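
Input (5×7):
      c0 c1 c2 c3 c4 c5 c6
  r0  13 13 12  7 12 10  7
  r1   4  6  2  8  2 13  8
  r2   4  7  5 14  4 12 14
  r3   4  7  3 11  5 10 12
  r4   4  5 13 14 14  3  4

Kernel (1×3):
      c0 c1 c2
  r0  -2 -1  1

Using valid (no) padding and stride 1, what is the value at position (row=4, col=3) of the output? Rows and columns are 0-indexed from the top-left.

The receptive field on the input at this output position is [14 14 3]. Elementwise product with the kernel and sum: 14·-2 + 14·-1 + 3·1.

-39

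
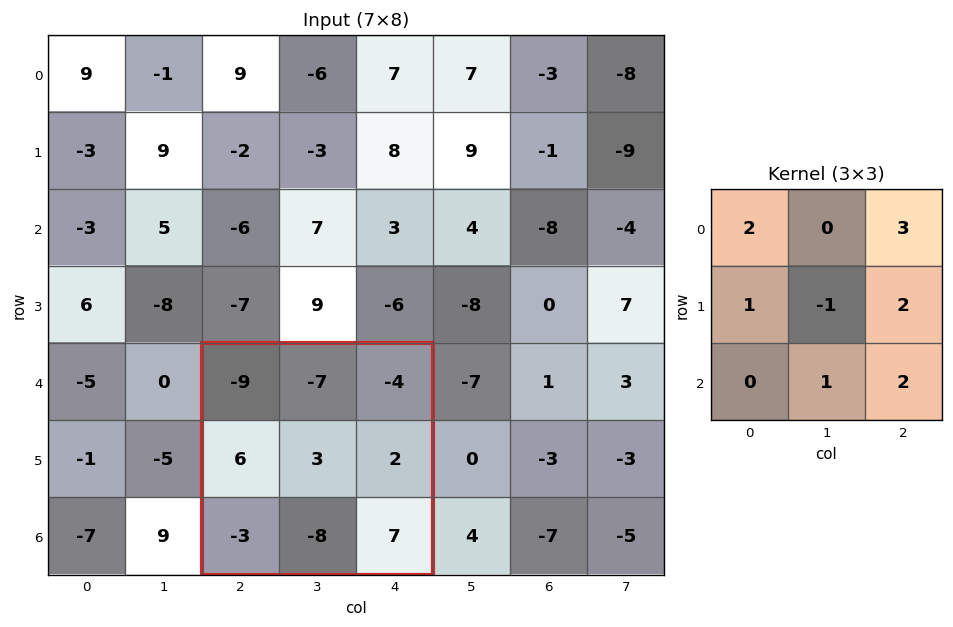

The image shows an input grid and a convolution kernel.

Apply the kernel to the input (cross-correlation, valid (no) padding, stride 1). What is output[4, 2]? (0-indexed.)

The receptive field on the input at this output position is [-9 -7 -4 / 6 3 2 / -3 -8 7]. Elementwise product with the kernel and sum: -9·2 + -4·3 + 6·1 + 3·-1 + 2·2 + -8·1 + 7·2.

-17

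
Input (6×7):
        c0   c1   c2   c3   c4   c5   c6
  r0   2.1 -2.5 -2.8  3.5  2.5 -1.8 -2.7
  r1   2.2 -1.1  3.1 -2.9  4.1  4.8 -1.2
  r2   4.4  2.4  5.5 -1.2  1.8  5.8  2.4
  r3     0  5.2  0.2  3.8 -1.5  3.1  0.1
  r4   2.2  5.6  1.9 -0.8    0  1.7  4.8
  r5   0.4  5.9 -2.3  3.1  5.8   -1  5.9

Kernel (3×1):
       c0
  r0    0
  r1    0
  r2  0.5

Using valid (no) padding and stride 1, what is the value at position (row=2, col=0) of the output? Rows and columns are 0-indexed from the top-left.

1.1

The receptive field on the input at this output position is [4.4 / 0 / 2.2]. Elementwise product with the kernel and sum: 2.2·0.5.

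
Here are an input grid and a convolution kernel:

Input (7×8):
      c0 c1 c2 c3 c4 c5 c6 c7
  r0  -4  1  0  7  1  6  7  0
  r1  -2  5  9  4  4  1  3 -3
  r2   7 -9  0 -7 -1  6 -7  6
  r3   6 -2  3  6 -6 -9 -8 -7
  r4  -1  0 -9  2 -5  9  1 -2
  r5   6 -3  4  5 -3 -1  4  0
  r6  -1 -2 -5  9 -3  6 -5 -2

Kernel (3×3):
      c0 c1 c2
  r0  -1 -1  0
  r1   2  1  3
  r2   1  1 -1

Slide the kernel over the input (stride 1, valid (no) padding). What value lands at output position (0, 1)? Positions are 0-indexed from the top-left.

28

The receptive field on the input at this output position is [1 0 7 / 5 9 4 / -9 0 -7]. Elementwise product with the kernel and sum: 1·-1 + 0·-1 + 5·2 + 9·1 + 4·3 + -9·1 + 0·1 + -7·-1.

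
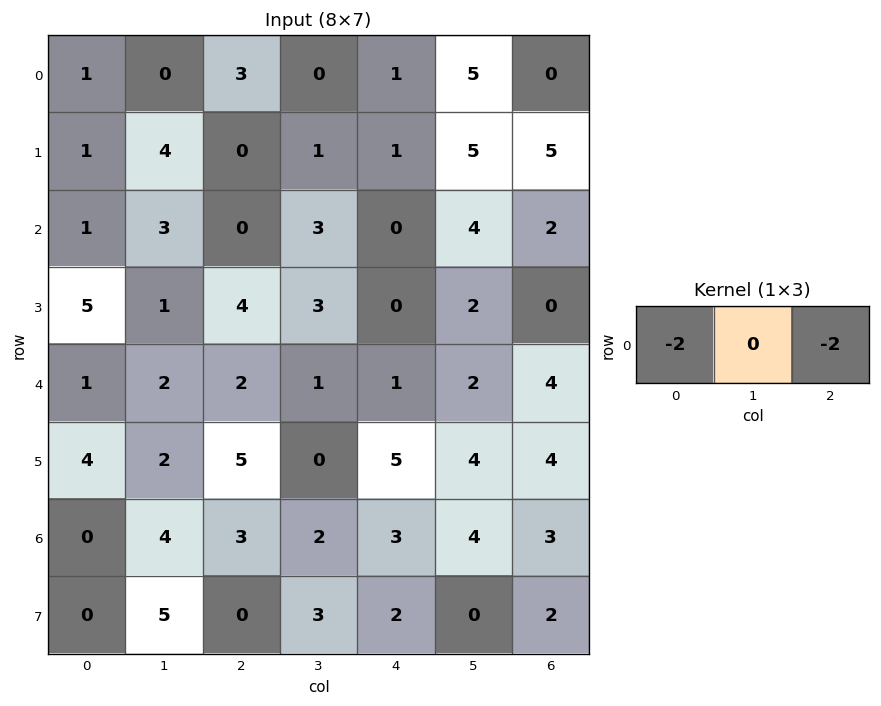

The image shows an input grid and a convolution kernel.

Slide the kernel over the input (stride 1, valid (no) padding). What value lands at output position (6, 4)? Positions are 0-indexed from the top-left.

-12

The receptive field on the input at this output position is [3 4 3]. Elementwise product with the kernel and sum: 3·-2 + 3·-2.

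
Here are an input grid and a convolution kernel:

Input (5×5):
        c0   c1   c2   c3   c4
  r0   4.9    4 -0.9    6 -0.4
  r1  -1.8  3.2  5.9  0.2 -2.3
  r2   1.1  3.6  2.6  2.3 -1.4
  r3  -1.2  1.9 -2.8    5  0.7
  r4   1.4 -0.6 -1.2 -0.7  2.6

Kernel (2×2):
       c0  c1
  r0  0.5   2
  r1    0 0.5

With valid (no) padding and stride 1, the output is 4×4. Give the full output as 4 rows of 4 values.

12.05 3.15 11.65 1.05
7.3 14.7 4.5 -5.2
8.7 5.6 8.4 -1.3
2.9 -5.25 8.25 5.2

Output[0,0]: The receptive field on the input at this output position is [4.9 4 / -1.8 3.2]. Elementwise product with the kernel and sum: 4.9·0.5 + 4·2 + 3.2·0.5.
Output[0,1]: The receptive field on the input at this output position is [4 -0.9 / 3.2 5.9]. Elementwise product with the kernel and sum: 4·0.5 + -0.9·2 + 5.9·0.5.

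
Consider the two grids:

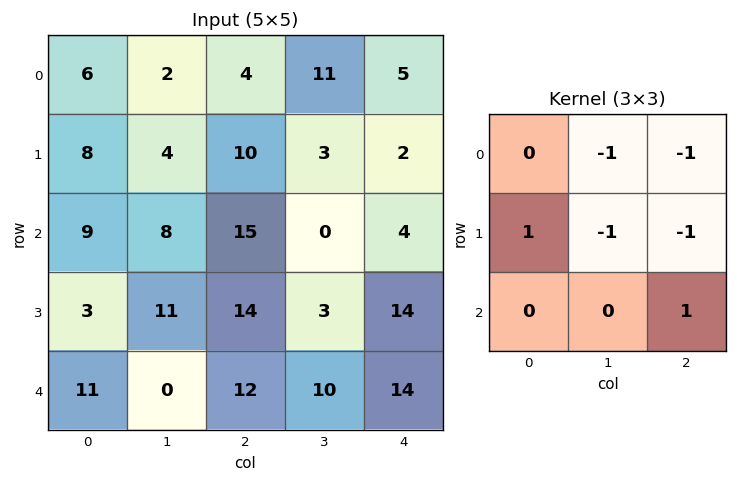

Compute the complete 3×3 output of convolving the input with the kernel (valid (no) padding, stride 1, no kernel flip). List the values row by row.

Output[0,0]: The receptive field on the input at this output position is [6 2 4 / 8 4 10 / 9 8 15]. Elementwise product with the kernel and sum: 2·-1 + 4·-1 + 8·1 + 4·-1 + 10·-1 + 15·1.
Output[0,1]: The receptive field on the input at this output position is [2 4 11 / 4 10 3 / 8 15 0]. Elementwise product with the kernel and sum: 4·-1 + 11·-1 + 4·1 + 10·-1 + 3·-1 + 0·1.

3 -24 -7
-14 -17 20
-33 -11 7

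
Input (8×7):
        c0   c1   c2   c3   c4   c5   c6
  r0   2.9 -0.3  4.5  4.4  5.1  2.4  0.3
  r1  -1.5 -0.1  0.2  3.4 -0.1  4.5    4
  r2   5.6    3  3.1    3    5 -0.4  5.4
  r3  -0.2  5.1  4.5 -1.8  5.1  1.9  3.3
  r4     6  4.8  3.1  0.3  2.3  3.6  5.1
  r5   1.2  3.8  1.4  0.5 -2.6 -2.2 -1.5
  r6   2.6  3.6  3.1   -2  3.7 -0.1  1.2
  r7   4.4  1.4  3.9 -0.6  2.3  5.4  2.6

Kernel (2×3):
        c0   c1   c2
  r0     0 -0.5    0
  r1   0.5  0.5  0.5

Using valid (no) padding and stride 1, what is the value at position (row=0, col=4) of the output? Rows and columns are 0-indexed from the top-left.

3

The receptive field on the input at this output position is [5.1 2.4 0.3 / -0.1 4.5 4]. Elementwise product with the kernel and sum: 2.4·-0.5 + -0.1·0.5 + 4.5·0.5 + 4·0.5.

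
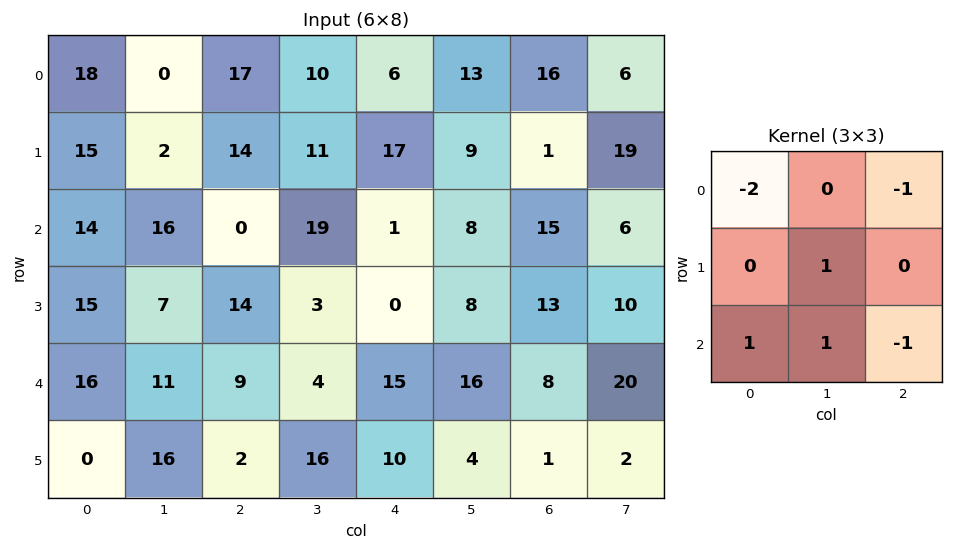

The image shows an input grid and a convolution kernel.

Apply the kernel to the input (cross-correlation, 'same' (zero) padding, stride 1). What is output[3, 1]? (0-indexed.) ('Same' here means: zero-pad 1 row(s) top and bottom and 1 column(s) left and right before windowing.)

-3

The receptive field on the zero-padded input at this output position is [14 16 0 / 15 7 14 / 16 11 9]. Elementwise product with the kernel and sum: 14·-2 + 0·-1 + 7·1 + 16·1 + 11·1 + 9·-1.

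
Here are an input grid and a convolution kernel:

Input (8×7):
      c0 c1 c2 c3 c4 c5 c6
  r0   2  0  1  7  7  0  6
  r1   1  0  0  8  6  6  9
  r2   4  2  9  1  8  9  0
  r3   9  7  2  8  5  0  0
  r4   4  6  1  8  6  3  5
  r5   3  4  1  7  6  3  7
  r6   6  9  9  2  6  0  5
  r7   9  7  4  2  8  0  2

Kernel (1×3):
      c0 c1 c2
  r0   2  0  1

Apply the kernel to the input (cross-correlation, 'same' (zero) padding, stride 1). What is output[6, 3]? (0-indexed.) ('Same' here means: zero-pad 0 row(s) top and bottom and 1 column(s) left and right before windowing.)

The receptive field on the zero-padded input at this output position is [9 2 6]. Elementwise product with the kernel and sum: 9·2 + 6·1.

24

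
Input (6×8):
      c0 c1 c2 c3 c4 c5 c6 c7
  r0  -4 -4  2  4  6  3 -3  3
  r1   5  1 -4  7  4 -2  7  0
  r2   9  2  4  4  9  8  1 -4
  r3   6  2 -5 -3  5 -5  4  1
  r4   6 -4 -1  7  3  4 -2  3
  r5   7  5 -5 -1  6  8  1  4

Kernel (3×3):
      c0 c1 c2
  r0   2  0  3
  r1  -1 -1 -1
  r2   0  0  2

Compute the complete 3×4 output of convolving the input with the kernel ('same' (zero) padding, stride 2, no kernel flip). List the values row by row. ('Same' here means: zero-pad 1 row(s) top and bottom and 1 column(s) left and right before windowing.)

Output[0,0]: The receptive field on the zero-padded input at this output position is [0 0 0 / 0 -4 -4 / 0 5 1]. Elementwise product with the kernel and sum: 0·2 + 0·3 + 0·-1 + -4·-1 + -4·-1 + 1·2.
Output[0,1]: The receptive field on the zero-padded input at this output position is [0 0 0 / -4 2 4 / 1 -4 7]. Elementwise product with the kernel and sum: 0·2 + 0·3 + -4·-1 + 2·-1 + 4·-1 + 7·2.

10 12 -17 -3
-4 7 -23 -7
14 -9 -19 -4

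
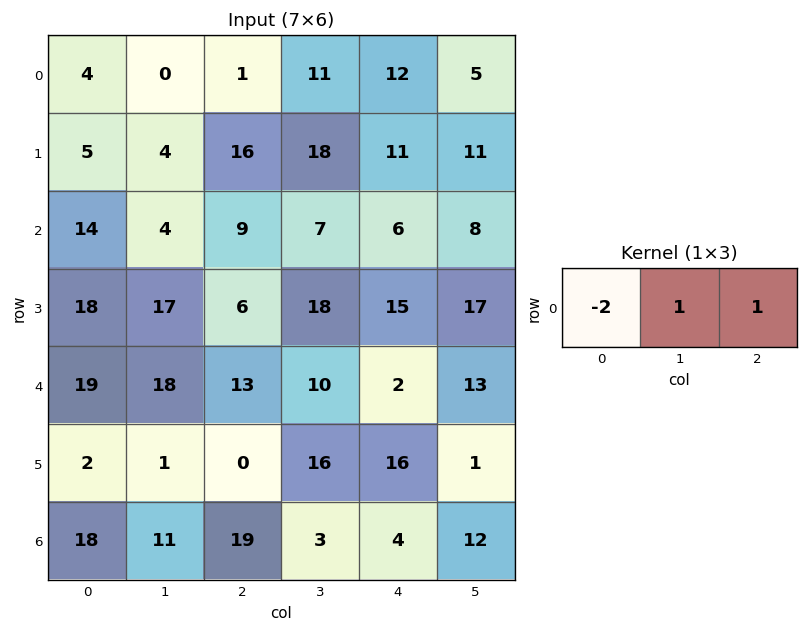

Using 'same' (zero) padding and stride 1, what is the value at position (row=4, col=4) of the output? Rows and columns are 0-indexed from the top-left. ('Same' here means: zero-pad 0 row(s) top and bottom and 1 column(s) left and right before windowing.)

The receptive field on the zero-padded input at this output position is [10 2 13]. Elementwise product with the kernel and sum: 10·-2 + 2·1 + 13·1.

-5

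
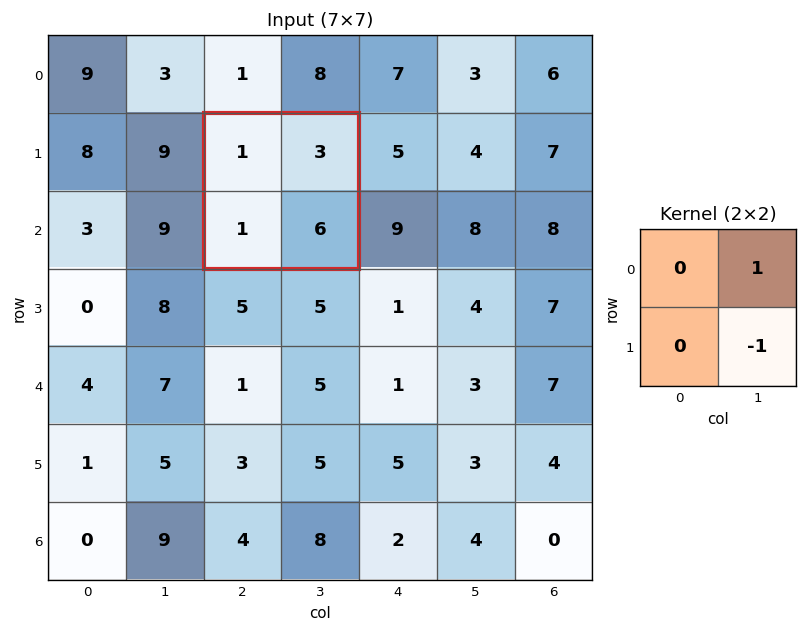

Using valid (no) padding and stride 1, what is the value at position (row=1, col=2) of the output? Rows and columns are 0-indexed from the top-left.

-3

The receptive field on the input at this output position is [1 3 / 1 6]. Elementwise product with the kernel and sum: 3·1 + 6·-1.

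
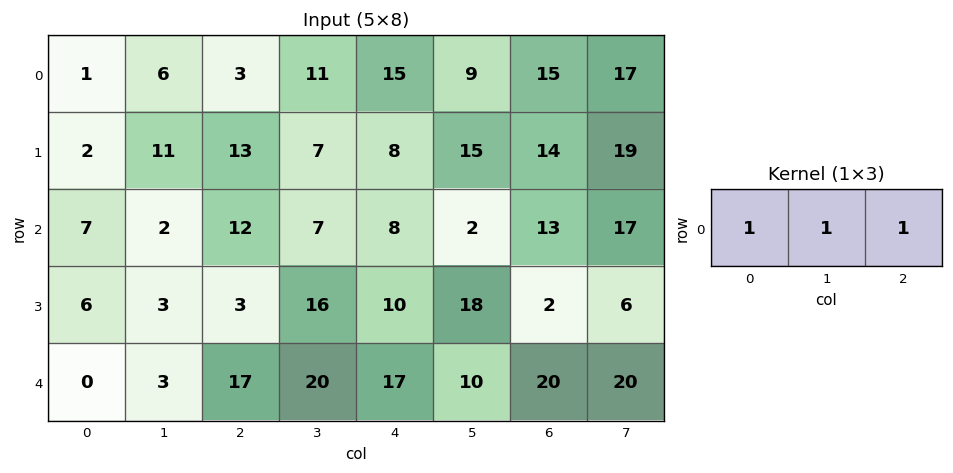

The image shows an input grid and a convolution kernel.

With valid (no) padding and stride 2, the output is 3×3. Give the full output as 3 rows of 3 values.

Output[0,0]: The receptive field on the input at this output position is [1 6 3]. Elementwise product with the kernel and sum: 1·1 + 6·1 + 3·1.

10 29 39
21 27 23
20 54 47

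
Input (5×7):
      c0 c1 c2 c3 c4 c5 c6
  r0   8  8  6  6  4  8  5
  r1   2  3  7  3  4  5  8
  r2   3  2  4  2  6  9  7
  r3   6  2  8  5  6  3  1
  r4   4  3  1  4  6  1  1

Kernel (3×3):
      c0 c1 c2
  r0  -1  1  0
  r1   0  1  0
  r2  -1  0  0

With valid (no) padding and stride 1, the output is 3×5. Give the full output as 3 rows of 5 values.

0 3 -1 0 3
-3 6 -10 2 4
-3 7 2 6 0

Output[0,0]: The receptive field on the input at this output position is [8 8 6 / 2 3 7 / 3 2 4]. Elementwise product with the kernel and sum: 8·-1 + 8·1 + 3·1 + 3·-1.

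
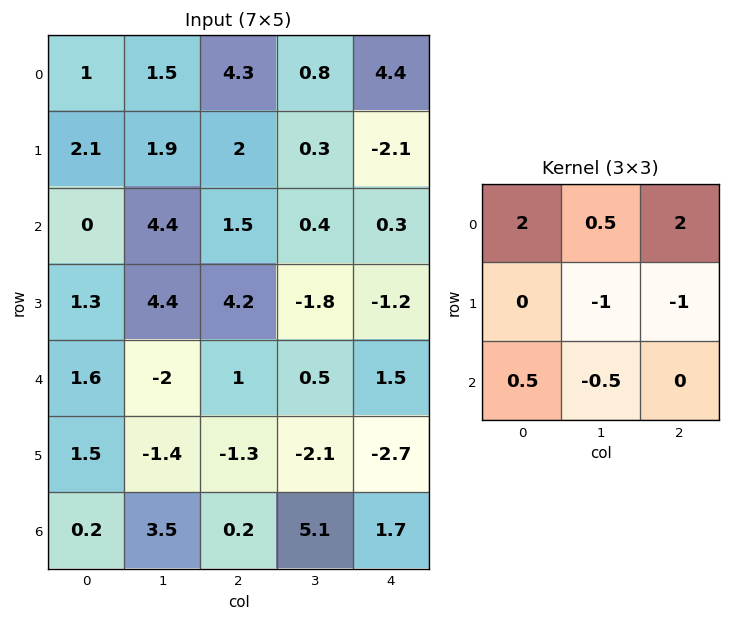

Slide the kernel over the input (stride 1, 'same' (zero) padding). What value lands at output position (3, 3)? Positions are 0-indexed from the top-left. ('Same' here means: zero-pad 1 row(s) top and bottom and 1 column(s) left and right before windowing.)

7.05

The receptive field on the zero-padded input at this output position is [1.5 0.4 0.3 / 4.2 -1.8 -1.2 / 1 0.5 1.5]. Elementwise product with the kernel and sum: 1.5·2 + 0.4·0.5 + 0.3·2 + -1.8·-1 + -1.2·-1 + 1·0.5 + 0.5·-0.5.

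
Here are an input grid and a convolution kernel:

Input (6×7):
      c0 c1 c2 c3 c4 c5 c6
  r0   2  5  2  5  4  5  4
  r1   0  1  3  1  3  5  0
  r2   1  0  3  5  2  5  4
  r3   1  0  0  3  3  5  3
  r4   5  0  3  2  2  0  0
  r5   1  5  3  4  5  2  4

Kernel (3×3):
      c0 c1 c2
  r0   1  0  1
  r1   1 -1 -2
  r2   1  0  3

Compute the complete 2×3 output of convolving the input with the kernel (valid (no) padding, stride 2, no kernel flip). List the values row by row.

7 11 20
19 5 0

Output[0,0]: The receptive field on the input at this output position is [2 5 2 / 0 1 3 / 1 0 3]. Elementwise product with the kernel and sum: 2·1 + 2·1 + 0·1 + 1·-1 + 3·-2 + 1·1 + 3·3.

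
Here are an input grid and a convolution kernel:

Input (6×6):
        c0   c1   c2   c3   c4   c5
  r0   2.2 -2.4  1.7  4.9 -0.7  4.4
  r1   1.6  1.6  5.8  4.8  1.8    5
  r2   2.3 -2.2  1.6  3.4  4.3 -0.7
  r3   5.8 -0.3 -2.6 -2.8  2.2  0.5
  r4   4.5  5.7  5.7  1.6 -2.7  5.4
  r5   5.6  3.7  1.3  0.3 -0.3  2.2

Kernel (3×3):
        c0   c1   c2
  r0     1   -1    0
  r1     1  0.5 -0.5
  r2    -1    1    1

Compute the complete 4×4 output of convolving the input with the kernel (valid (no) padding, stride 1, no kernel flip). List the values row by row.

Output[0,0]: The receptive field on the input at this output position is [2.2 -2.4 1.7 / 1.6 1.6 5.8 / 2.3 -2.2 1.6]. Elementwise product with the kernel and sum: 2.2·1 + -2.4·-1 + 1.6·1 + 1.6·0.5 + 5.8·-0.5 + 2.3·-1 + -2.2·1 + 1.6·1.
Output[0,1]: The receptive field on the input at this output position is [-2.4 1.7 4.9 / 1.6 5.8 4.8 / -2.2 1.6 3.4]. Elementwise product with the kernel and sum: -2.4·1 + 1.7·-1 + 1.6·1 + 5.8·0.5 + 4.8·-0.5 + -2.2·-1 + 1.6·1 + 3.4·1.

1.2 5.2 10.2 9
-8.3 -12.4 4.15 14.4
18.35 -2.4 -13.7 -1.75
10 7.95 6.75 -5.85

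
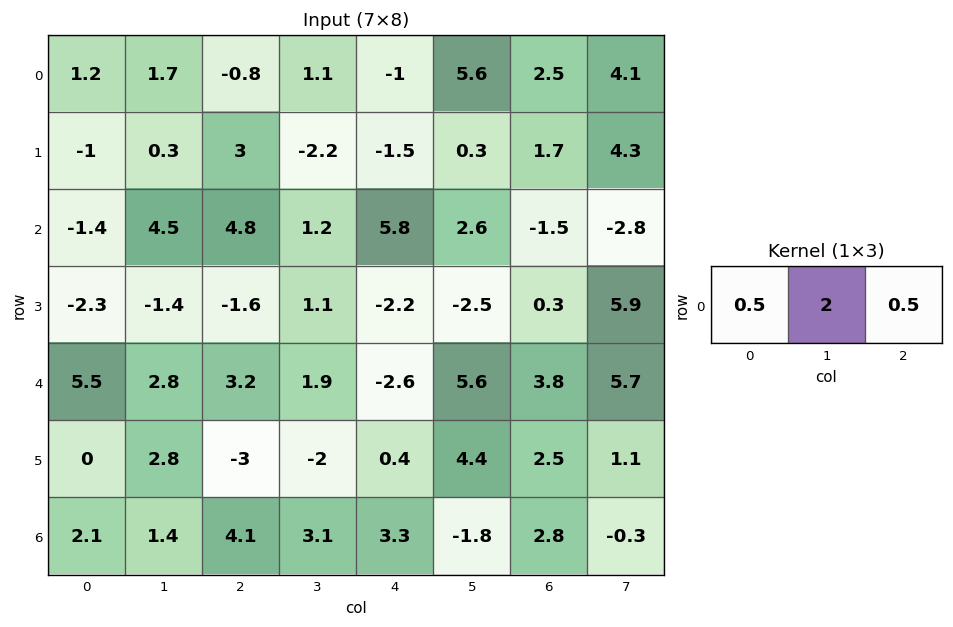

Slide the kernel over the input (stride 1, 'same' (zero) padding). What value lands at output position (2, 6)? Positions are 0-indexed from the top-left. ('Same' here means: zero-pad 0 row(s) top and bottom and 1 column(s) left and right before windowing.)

The receptive field on the zero-padded input at this output position is [2.6 -1.5 -2.8]. Elementwise product with the kernel and sum: 2.6·0.5 + -1.5·2 + -2.8·0.5.

-3.1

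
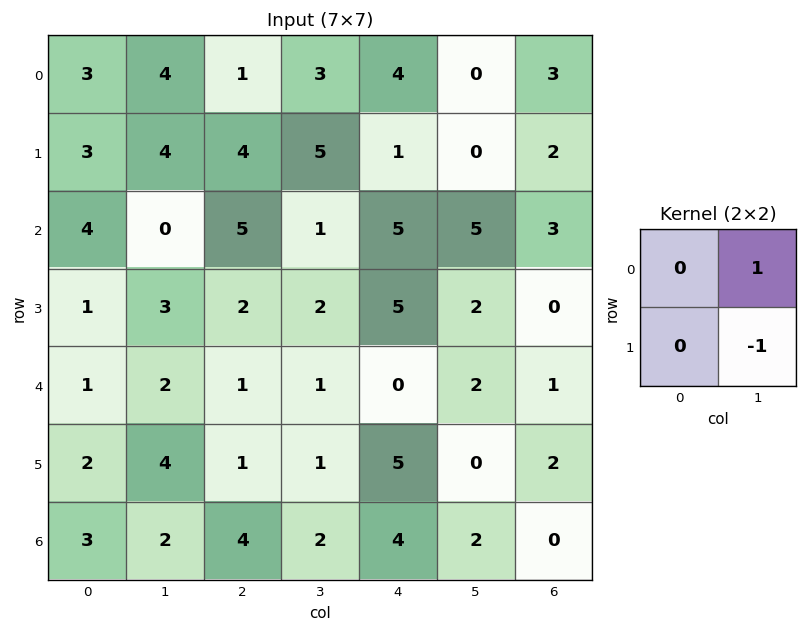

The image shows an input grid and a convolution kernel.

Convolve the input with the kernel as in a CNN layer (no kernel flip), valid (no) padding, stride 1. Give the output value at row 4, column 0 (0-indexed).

-2

The receptive field on the input at this output position is [1 2 / 2 4]. Elementwise product with the kernel and sum: 2·1 + 4·-1.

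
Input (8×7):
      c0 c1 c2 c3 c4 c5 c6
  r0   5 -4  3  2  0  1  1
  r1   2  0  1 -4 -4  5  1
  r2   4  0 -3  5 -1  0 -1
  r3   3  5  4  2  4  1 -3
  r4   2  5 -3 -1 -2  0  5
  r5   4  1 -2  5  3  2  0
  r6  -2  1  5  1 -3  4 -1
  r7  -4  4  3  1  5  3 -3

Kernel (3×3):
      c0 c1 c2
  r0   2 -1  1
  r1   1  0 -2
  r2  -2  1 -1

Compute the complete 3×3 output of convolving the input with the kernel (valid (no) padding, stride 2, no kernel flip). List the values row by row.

Output[0,0]: The receptive field on the input at this output position is [5 -4 3 / 2 0 1 / 4 0 -3]. Elementwise product with the kernel and sum: 5·2 + -4·-1 + 3·1 + 2·1 + 1·-2 + 4·-2 + 0·1 + -3·-1.
Output[0,1]: The receptive field on the input at this output position is [3 2 0 / 1 -4 -4 / -3 5 -1]. Elementwise product with the kernel and sum: 3·2 + 2·-1 + 0·1 + 1·1 + -4·-2 + -3·-2 + 5·1 + -1·-1.

12 25 -3
4 -9 6
4 -21 15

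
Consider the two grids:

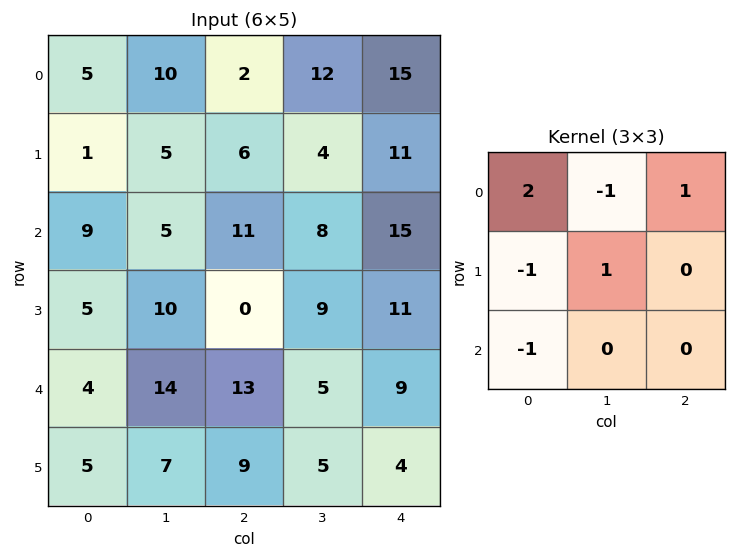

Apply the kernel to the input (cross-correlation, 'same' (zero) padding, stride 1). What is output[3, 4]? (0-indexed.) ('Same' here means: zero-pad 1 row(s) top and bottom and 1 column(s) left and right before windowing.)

-2

The receptive field on the zero-padded input at this output position is [8 15 0 / 9 11 0 / 5 9 0]. Elementwise product with the kernel and sum: 8·2 + 15·-1 + 0·1 + 9·-1 + 11·1 + 5·-1.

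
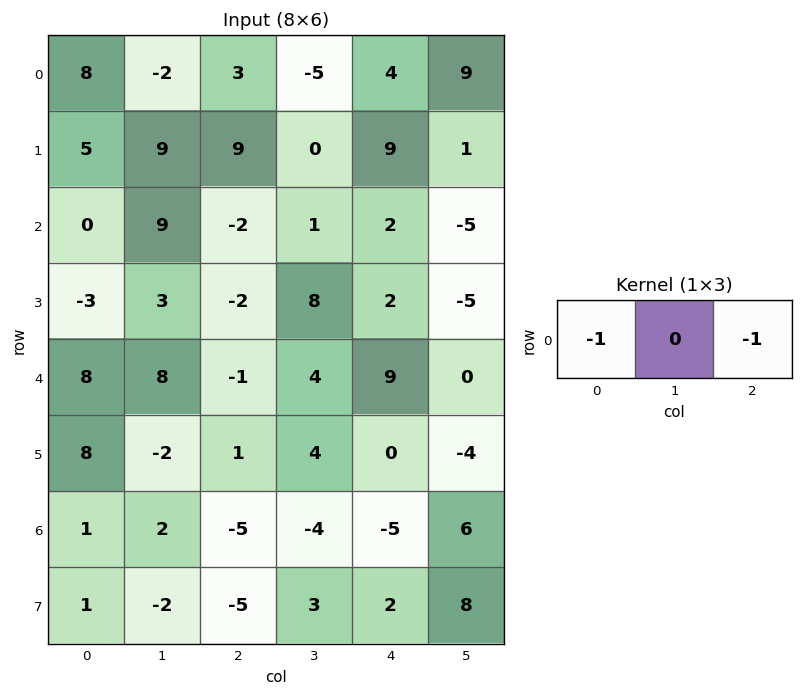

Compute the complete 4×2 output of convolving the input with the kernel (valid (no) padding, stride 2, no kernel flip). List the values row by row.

Output[0,0]: The receptive field on the input at this output position is [8 -2 3]. Elementwise product with the kernel and sum: 8·-1 + 3·-1.

-11 -7
2 0
-7 -8
4 10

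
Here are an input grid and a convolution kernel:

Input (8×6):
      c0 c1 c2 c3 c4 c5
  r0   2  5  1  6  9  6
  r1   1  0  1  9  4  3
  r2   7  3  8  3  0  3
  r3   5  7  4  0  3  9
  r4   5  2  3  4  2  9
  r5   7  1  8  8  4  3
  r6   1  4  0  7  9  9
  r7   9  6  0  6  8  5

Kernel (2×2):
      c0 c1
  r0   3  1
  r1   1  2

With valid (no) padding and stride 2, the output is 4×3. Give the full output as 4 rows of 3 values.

12 28 43
43 31 24
26 37 25
28 19 54

Output[0,0]: The receptive field on the input at this output position is [2 5 / 1 0]. Elementwise product with the kernel and sum: 2·3 + 5·1 + 1·1 + 0·2.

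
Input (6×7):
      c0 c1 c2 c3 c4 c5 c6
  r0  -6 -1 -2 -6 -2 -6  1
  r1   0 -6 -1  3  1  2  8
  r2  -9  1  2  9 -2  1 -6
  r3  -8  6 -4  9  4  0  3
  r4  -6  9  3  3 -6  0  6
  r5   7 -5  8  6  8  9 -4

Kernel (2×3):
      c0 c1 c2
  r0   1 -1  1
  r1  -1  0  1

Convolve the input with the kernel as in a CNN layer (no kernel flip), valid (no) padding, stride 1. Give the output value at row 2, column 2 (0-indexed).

The receptive field on the input at this output position is [2 9 -2 / -4 9 4]. Elementwise product with the kernel and sum: 2·1 + 9·-1 + -2·1 + -4·-1 + 4·1.

-1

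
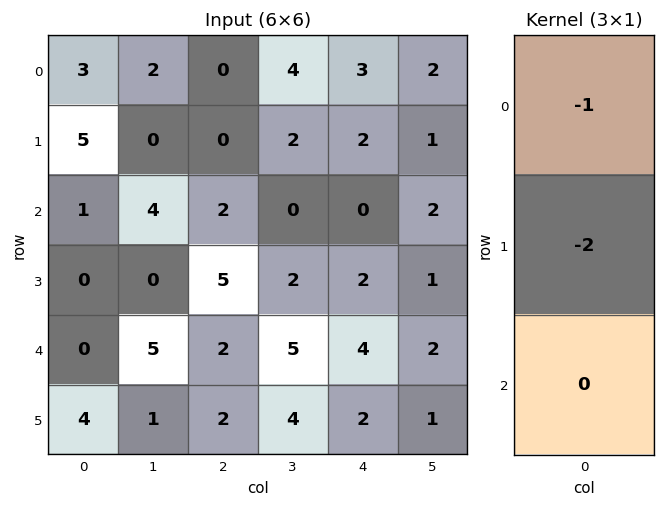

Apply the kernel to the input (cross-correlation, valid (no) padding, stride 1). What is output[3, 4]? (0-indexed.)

-10

The receptive field on the input at this output position is [2 / 4 / 2]. Elementwise product with the kernel and sum: 2·-1 + 4·-2.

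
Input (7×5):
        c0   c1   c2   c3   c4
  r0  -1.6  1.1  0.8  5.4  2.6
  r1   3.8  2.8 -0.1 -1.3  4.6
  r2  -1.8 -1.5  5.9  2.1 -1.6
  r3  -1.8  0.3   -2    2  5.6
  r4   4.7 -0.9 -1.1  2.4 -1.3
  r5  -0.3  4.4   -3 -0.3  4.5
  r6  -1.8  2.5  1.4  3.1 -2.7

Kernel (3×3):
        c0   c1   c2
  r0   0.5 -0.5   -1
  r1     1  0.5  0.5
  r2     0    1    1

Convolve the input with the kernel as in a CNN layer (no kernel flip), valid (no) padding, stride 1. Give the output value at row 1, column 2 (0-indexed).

9.75

The receptive field on the input at this output position is [-0.1 -1.3 4.6 / 5.9 2.1 -1.6 / -2 2 5.6]. Elementwise product with the kernel and sum: -0.1·0.5 + -1.3·-0.5 + 4.6·-1 + 5.9·1 + 2.1·0.5 + -1.6·0.5 + 2·1 + 5.6·1.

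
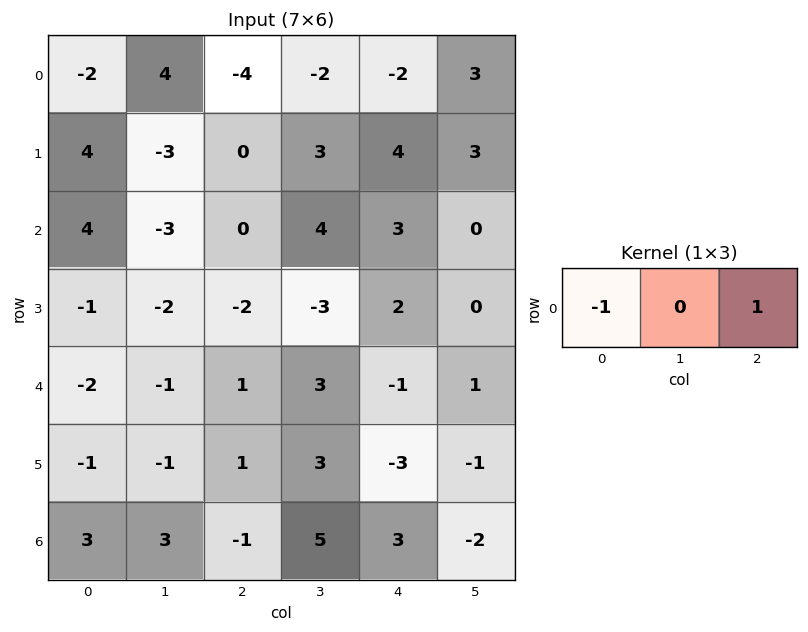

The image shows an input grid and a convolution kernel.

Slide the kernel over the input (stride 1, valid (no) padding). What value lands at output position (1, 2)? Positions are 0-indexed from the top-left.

The receptive field on the input at this output position is [0 3 4]. Elementwise product with the kernel and sum: 0·-1 + 4·1.

4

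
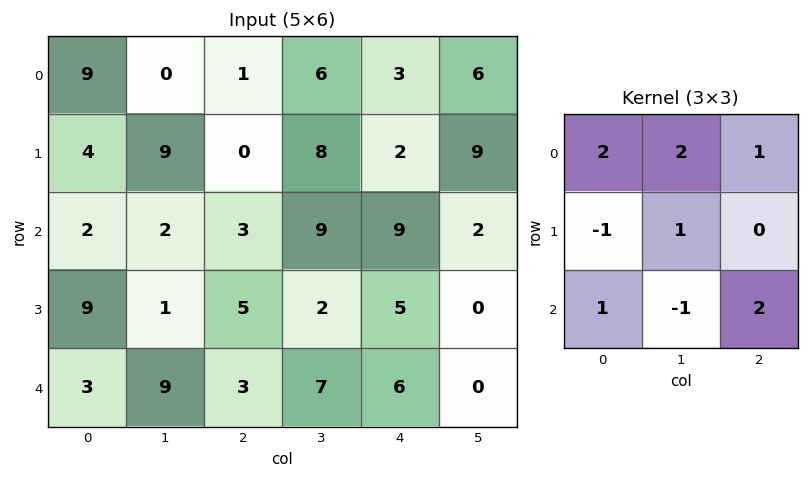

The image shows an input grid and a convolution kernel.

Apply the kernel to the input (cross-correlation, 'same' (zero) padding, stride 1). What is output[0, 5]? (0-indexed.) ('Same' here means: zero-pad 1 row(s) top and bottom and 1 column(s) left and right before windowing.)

The receptive field on the zero-padded input at this output position is [0 0 0 / 3 6 0 / 2 9 0]. Elementwise product with the kernel and sum: 0·2 + 0·2 + 0·1 + 3·-1 + 6·1 + 2·1 + 9·-1 + 0·2.

-4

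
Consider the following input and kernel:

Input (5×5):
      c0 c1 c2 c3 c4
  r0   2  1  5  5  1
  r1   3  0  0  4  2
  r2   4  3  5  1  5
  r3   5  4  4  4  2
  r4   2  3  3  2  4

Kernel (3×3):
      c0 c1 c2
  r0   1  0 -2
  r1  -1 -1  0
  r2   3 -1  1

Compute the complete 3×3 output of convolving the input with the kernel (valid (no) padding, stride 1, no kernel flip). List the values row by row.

3 -4 18
11 -4 0
-9 1 -2

Output[0,0]: The receptive field on the input at this output position is [2 1 5 / 3 0 0 / 4 3 5]. Elementwise product with the kernel and sum: 2·1 + 5·-2 + 3·-1 + 0·-1 + 4·3 + 3·-1 + 5·1.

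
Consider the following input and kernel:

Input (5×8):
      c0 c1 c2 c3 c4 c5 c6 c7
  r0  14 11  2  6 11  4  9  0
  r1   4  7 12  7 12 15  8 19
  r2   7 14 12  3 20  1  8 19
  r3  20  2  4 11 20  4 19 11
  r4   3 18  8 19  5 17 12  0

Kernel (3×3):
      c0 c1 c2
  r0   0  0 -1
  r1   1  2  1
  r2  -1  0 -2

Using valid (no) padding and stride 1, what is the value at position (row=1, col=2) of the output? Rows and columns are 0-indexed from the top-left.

-18

The receptive field on the input at this output position is [12 7 12 / 12 3 20 / 4 11 20]. Elementwise product with the kernel and sum: 12·-1 + 12·1 + 3·2 + 20·1 + 4·-1 + 20·-2.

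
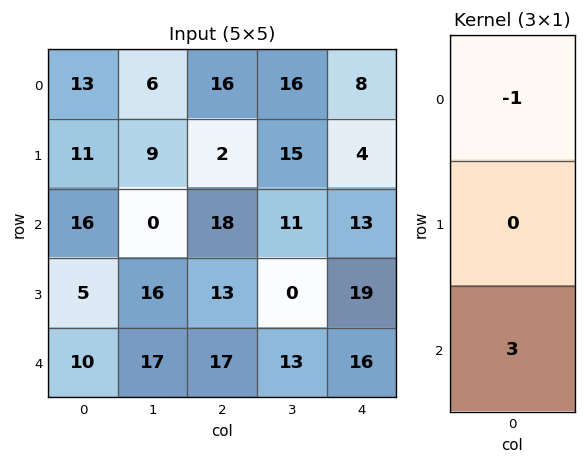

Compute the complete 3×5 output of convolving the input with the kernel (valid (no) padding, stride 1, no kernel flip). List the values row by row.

35 -6 38 17 31
4 39 37 -15 53
14 51 33 28 35

Output[0,0]: The receptive field on the input at this output position is [13 / 11 / 16]. Elementwise product with the kernel and sum: 13·-1 + 16·3.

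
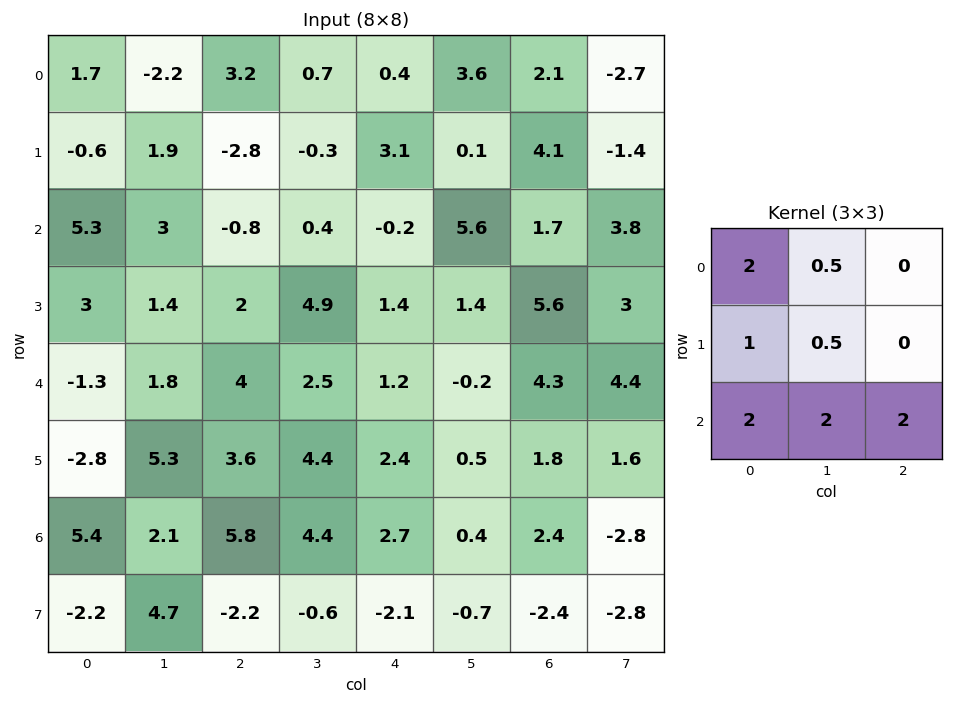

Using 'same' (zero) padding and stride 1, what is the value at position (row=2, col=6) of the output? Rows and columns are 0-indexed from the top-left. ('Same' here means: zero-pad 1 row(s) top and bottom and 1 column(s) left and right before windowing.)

The receptive field on the zero-padded input at this output position is [0.1 4.1 -1.4 / 5.6 1.7 3.8 / 1.4 5.6 3]. Elementwise product with the kernel and sum: 0.1·2 + 4.1·0.5 + 5.6·1 + 1.7·0.5 + 1.4·2 + 5.6·2 + 3·2.

28.7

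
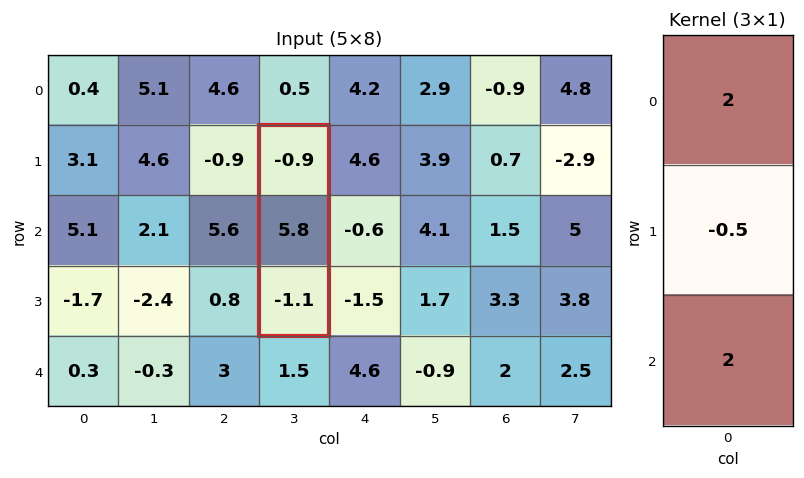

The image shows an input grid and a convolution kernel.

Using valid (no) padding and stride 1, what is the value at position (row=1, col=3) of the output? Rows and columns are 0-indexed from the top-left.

The receptive field on the input at this output position is [-0.9 / 5.8 / -1.1]. Elementwise product with the kernel and sum: -0.9·2 + 5.8·-0.5 + -1.1·2.

-6.9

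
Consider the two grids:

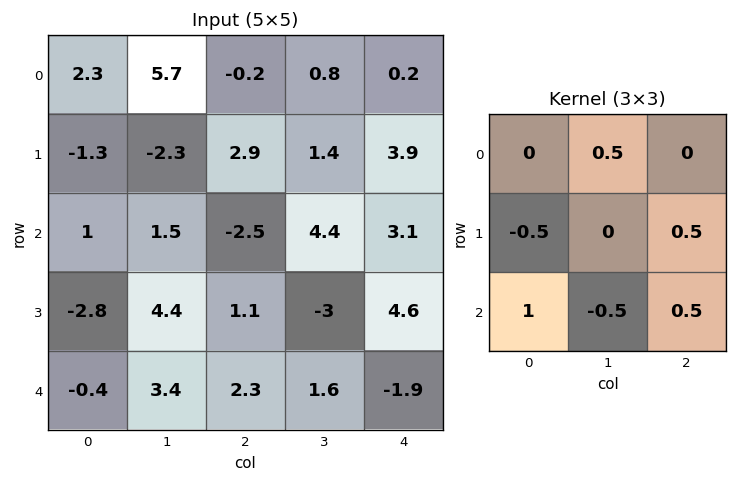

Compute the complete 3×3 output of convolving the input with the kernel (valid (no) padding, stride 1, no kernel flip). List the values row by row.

3.95 6.7 -2.25
-7.35 5.25 8.4
1.75 -1.9 4.5

Output[0,0]: The receptive field on the input at this output position is [2.3 5.7 -0.2 / -1.3 -2.3 2.9 / 1 1.5 -2.5]. Elementwise product with the kernel and sum: 5.7·0.5 + -1.3·-0.5 + 2.9·0.5 + 1·1 + 1.5·-0.5 + -2.5·0.5.
Output[0,1]: The receptive field on the input at this output position is [5.7 -0.2 0.8 / -2.3 2.9 1.4 / 1.5 -2.5 4.4]. Elementwise product with the kernel and sum: -0.2·0.5 + -2.3·-0.5 + 1.4·0.5 + 1.5·1 + -2.5·-0.5 + 4.4·0.5.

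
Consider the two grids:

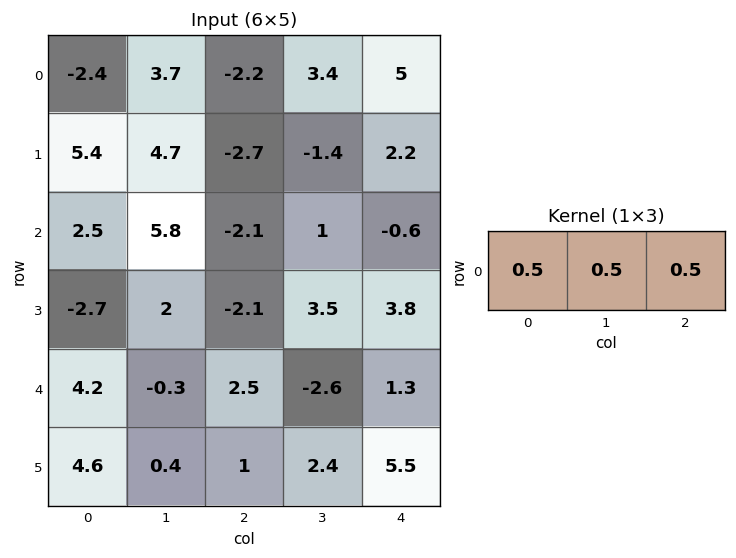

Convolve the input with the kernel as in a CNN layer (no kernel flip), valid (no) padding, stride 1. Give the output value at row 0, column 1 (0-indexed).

The receptive field on the input at this output position is [3.7 -2.2 3.4]. Elementwise product with the kernel and sum: 3.7·0.5 + -2.2·0.5 + 3.4·0.5.

2.45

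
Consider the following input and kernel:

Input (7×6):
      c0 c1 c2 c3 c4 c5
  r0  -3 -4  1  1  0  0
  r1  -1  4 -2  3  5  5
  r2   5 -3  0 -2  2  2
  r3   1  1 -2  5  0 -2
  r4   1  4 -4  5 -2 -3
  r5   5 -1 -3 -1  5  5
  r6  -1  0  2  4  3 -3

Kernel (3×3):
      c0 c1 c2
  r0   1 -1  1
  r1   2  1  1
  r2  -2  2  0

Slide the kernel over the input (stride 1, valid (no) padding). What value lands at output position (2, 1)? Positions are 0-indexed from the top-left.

-16

The receptive field on the input at this output position is [-3 0 -2 / 1 -2 5 / 4 -4 5]. Elementwise product with the kernel and sum: -3·1 + 0·-1 + -2·1 + 1·2 + -2·1 + 5·1 + 4·-2 + -4·2.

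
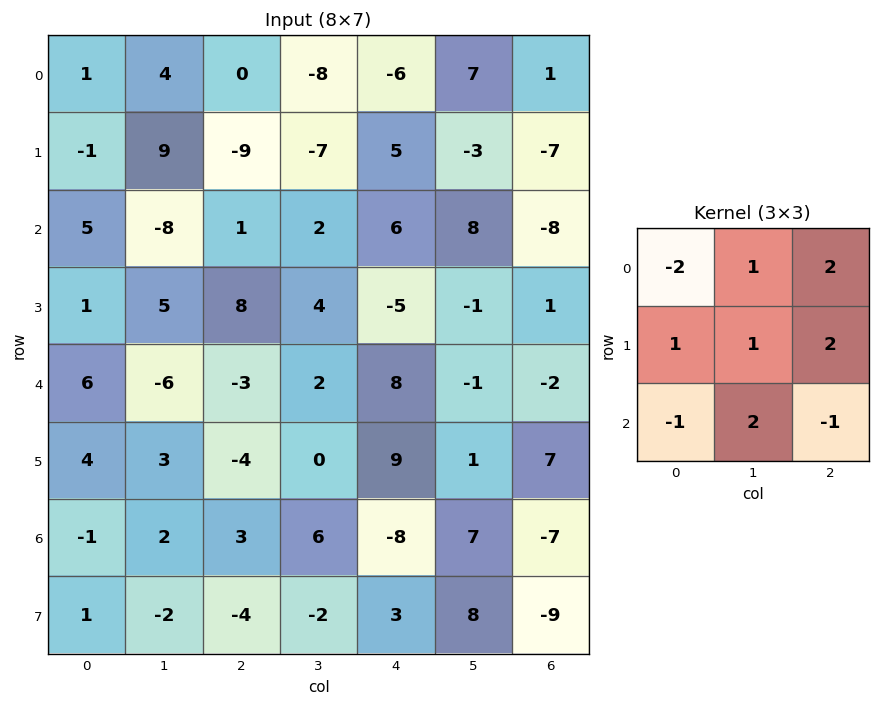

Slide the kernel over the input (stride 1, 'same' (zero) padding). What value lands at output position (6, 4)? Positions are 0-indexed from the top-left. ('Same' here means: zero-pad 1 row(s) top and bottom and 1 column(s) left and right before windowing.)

The receptive field on the zero-padded input at this output position is [0 9 1 / 6 -8 7 / -2 3 8]. Elementwise product with the kernel and sum: 0·-2 + 9·1 + 1·2 + 6·1 + -8·1 + 7·2 + -2·-1 + 3·2 + 8·-1.

23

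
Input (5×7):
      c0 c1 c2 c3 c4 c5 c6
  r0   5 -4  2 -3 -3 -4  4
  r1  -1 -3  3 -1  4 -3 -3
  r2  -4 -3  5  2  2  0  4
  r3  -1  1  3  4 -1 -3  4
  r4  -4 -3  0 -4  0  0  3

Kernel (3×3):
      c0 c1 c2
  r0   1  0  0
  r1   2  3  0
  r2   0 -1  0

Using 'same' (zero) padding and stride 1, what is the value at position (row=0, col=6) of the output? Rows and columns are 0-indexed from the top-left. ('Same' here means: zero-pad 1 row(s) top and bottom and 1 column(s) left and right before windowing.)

7

The receptive field on the zero-padded input at this output position is [0 0 0 / -4 4 0 / -3 -3 0]. Elementwise product with the kernel and sum: 0·1 + -4·2 + 4·3 + -3·-1.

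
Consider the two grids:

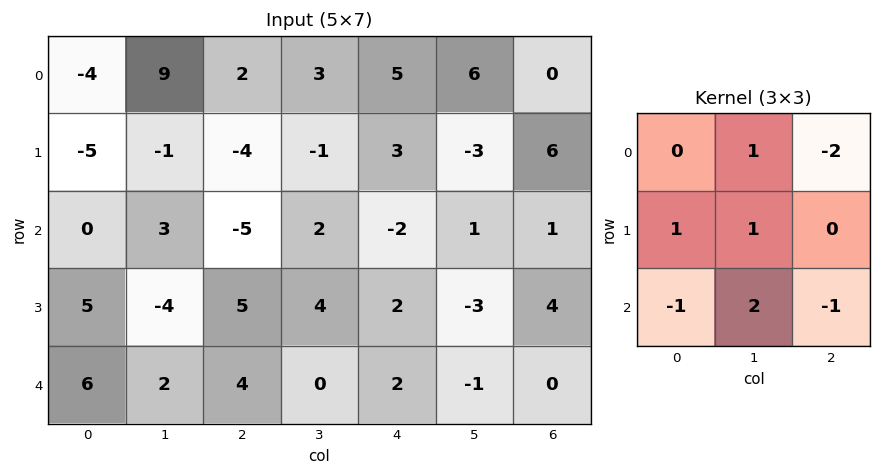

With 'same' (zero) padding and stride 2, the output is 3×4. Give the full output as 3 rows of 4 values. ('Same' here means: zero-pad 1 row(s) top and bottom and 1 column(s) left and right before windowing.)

Output[0,0]: The receptive field on the zero-padded input at this output position is [0 0 0 / 0 -4 9 / 0 -5 -1]. Elementwise product with the kernel and sum: 0·1 + 0·-2 + 0·1 + -4·1 + 0·-1 + -5·2 + -1·-1.

-13 5 18 21
11 6 12 19
19 3 10 3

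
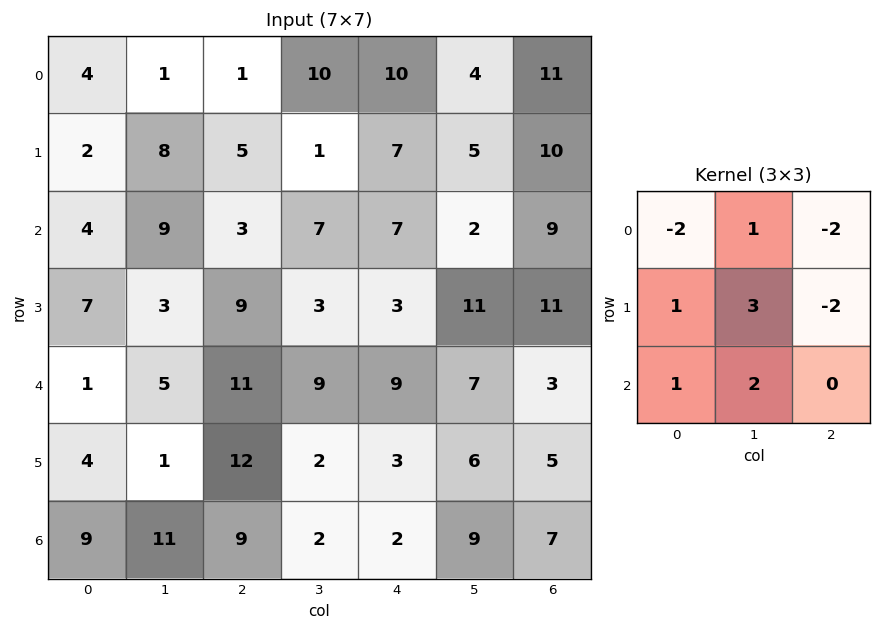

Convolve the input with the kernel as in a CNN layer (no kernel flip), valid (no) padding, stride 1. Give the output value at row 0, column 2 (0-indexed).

-1

The receptive field on the input at this output position is [1 10 10 / 5 1 7 / 3 7 7]. Elementwise product with the kernel and sum: 1·-2 + 10·1 + 10·-2 + 5·1 + 1·3 + 7·-2 + 3·1 + 7·2.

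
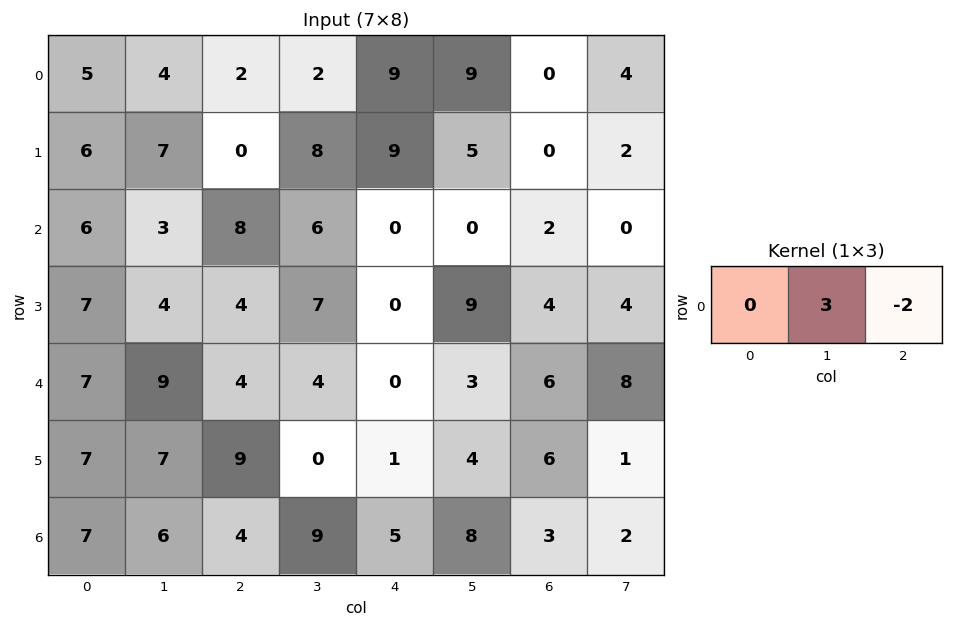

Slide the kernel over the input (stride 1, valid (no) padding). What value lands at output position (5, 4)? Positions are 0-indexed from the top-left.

The receptive field on the input at this output position is [1 4 6]. Elementwise product with the kernel and sum: 4·3 + 6·-2.

0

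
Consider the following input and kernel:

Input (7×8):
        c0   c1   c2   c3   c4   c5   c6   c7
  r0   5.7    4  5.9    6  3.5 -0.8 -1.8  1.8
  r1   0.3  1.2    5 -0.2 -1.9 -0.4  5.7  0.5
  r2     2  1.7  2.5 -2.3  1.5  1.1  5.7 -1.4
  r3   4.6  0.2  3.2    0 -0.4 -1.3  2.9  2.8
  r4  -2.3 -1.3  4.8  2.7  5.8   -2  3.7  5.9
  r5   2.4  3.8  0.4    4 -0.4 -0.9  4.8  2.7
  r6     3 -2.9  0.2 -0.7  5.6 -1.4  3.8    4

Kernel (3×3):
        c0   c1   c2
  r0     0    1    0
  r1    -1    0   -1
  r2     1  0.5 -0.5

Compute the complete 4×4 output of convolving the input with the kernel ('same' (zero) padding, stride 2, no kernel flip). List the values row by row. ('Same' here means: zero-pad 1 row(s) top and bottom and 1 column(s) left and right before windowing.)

Output[0,0]: The receptive field on the zero-padded input at this output position is [0 0 0 / 0 5.7 4 / 0 0.3 1.2]. Elementwise product with the kernel and sum: 0·1 + 0·-1 + 4·-1 + 0·1 + 0.3·0.5 + 1.2·-0.5.

-4.45 -6.2 -6.15 1.2
0.8 7.4 -0.25 4.75
5.2 3.8 3.15 -0.85
5.3 4 1.7 2.2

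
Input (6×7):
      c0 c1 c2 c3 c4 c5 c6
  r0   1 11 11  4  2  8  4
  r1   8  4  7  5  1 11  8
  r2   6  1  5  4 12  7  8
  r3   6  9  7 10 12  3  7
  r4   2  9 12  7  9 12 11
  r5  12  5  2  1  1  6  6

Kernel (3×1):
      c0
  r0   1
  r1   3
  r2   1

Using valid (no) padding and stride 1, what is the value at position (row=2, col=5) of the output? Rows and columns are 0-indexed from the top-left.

The receptive field on the input at this output position is [7 / 3 / 12]. Elementwise product with the kernel and sum: 7·1 + 3·3 + 12·1.

28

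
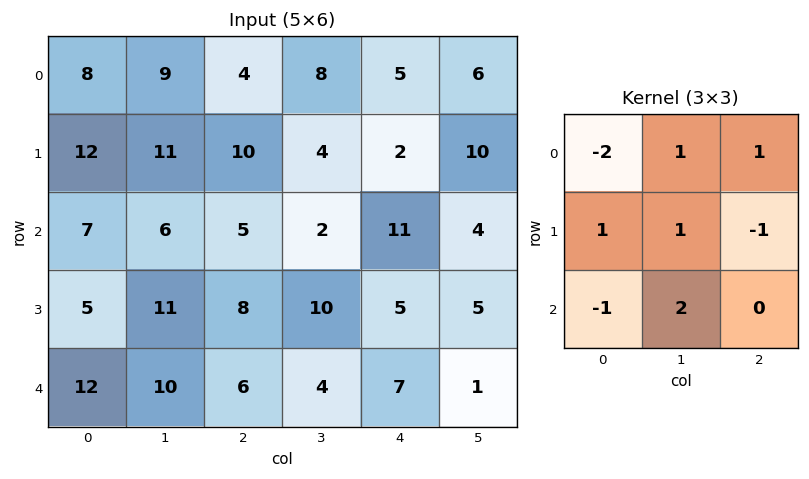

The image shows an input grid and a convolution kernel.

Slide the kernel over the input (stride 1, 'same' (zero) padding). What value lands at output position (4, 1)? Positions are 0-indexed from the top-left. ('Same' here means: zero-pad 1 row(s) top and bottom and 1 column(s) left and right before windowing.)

25

The receptive field on the zero-padded input at this output position is [5 11 8 / 12 10 6 / 0 0 0]. Elementwise product with the kernel and sum: 5·-2 + 11·1 + 8·1 + 12·1 + 10·1 + 6·-1 + 0·-1 + 0·2.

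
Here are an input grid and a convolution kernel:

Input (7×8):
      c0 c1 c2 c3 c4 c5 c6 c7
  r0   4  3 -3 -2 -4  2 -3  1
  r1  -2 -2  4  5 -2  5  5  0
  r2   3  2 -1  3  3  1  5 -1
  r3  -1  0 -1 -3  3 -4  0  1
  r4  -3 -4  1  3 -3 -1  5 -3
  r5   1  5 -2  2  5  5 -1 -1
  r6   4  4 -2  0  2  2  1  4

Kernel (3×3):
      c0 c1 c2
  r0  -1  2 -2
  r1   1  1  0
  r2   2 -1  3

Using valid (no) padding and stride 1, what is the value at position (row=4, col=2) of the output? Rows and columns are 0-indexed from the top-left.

The receptive field on the input at this output position is [1 3 -3 / -2 2 5 / -2 0 2]. Elementwise product with the kernel and sum: 1·-1 + 3·2 + -3·-2 + -2·1 + 2·1 + -2·2 + 0·-1 + 2·3.

13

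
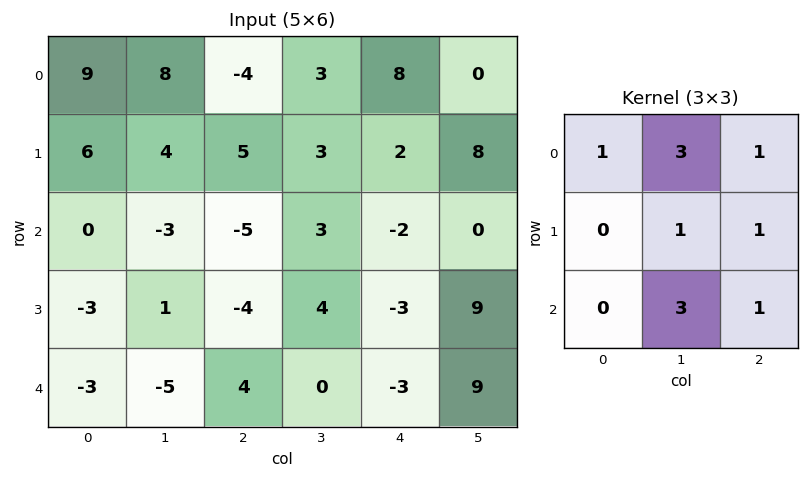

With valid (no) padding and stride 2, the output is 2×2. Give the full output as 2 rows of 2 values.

24 25
-28 0

Output[0,0]: The receptive field on the input at this output position is [9 8 -4 / 6 4 5 / 0 -3 -5]. Elementwise product with the kernel and sum: 9·1 + 8·3 + -4·1 + 4·1 + 5·1 + -3·3 + -5·1.
Output[0,1]: The receptive field on the input at this output position is [-4 3 8 / 5 3 2 / -5 3 -2]. Elementwise product with the kernel and sum: -4·1 + 3·3 + 8·1 + 3·1 + 2·1 + 3·3 + -2·1.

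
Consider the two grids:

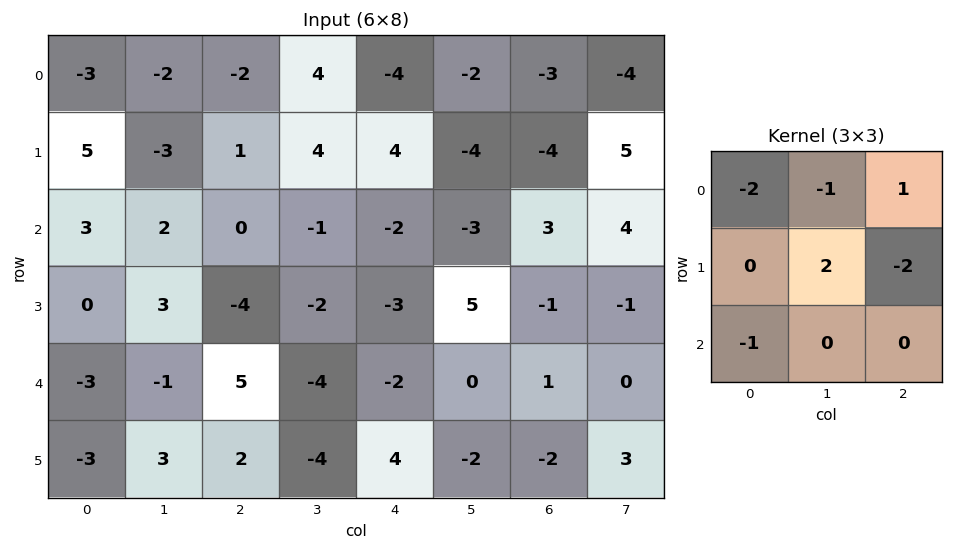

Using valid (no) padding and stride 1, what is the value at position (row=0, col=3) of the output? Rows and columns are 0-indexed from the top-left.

The receptive field on the input at this output position is [4 -4 -2 / 4 4 -4 / -1 -2 -3]. Elementwise product with the kernel and sum: 4·-2 + -4·-1 + -2·1 + 4·2 + -4·-2 + -1·-1.

11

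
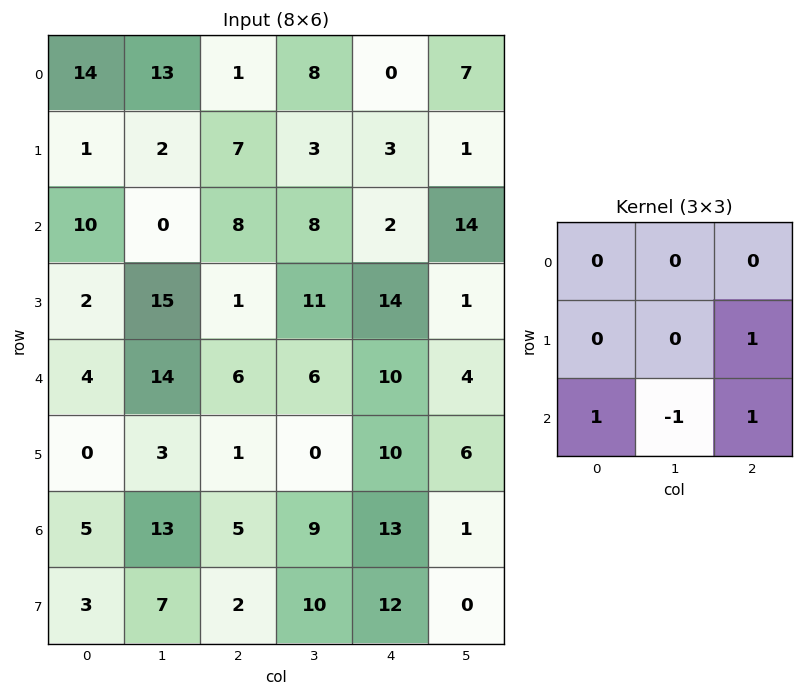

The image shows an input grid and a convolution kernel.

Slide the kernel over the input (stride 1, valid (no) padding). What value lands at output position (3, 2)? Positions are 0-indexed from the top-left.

The receptive field on the input at this output position is [1 11 14 / 6 6 10 / 1 0 10]. Elementwise product with the kernel and sum: 10·1 + 1·1 + 0·-1 + 10·1.

21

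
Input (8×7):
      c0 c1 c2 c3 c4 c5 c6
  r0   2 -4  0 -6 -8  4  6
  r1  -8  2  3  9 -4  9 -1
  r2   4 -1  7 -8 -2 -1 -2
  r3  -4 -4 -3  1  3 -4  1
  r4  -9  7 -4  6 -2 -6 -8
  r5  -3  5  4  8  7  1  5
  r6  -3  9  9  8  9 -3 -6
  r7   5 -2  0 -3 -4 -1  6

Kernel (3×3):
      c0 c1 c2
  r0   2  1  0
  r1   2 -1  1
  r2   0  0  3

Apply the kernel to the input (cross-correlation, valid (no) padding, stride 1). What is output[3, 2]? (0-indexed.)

0

The receptive field on the input at this output position is [-3 1 3 / -4 6 -2 / 4 8 7]. Elementwise product with the kernel and sum: -3·2 + 1·1 + -4·2 + 6·-1 + -2·1 + 7·3.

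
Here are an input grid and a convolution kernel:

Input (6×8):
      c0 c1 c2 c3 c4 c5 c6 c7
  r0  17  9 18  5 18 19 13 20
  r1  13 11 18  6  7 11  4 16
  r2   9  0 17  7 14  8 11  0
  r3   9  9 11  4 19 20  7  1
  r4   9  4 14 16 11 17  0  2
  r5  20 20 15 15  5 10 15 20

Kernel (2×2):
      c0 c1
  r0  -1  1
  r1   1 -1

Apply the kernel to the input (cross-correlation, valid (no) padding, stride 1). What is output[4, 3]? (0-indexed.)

5

The receptive field on the input at this output position is [16 11 / 15 5]. Elementwise product with the kernel and sum: 16·-1 + 11·1 + 15·1 + 5·-1.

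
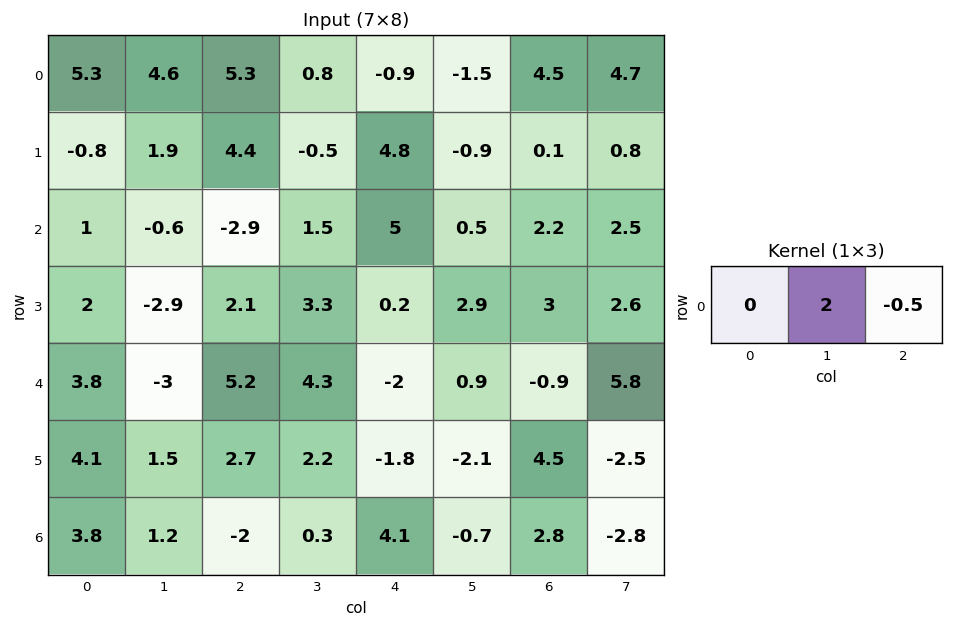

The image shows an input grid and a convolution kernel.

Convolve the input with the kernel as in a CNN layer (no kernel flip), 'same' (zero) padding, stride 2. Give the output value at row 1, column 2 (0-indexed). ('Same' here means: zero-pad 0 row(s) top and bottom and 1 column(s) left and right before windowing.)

9.75

The receptive field on the zero-padded input at this output position is [1.5 5 0.5]. Elementwise product with the kernel and sum: 5·2 + 0.5·-0.5.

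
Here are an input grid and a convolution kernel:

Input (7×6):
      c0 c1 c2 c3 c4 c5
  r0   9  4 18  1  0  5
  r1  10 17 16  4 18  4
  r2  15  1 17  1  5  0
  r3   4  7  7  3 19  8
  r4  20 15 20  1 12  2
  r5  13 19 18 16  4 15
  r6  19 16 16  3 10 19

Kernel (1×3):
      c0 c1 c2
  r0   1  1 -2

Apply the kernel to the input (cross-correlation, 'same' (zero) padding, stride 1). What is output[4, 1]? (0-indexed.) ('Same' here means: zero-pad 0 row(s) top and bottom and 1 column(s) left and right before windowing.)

-5

The receptive field on the zero-padded input at this output position is [20 15 20]. Elementwise product with the kernel and sum: 20·1 + 15·1 + 20·-2.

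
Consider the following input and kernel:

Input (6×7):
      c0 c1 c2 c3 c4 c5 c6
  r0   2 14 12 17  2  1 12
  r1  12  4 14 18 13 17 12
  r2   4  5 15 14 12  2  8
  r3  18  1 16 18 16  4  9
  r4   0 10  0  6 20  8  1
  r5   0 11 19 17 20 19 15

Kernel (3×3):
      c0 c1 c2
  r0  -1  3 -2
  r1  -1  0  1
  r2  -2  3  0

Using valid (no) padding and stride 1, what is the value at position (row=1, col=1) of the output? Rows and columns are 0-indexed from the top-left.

The receptive field on the input at this output position is [4 14 18 / 5 15 14 / 1 16 18]. Elementwise product with the kernel and sum: 4·-1 + 14·3 + 18·-2 + 5·-1 + 14·1 + 1·-2 + 16·3.

57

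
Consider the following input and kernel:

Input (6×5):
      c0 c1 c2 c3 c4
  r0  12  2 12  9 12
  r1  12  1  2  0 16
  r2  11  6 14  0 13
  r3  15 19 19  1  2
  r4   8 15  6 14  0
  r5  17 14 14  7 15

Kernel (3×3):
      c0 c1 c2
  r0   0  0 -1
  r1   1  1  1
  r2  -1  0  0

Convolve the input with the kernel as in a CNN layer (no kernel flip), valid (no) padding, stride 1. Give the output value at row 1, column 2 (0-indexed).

-8

The receptive field on the input at this output position is [2 0 16 / 14 0 13 / 19 1 2]. Elementwise product with the kernel and sum: 16·-1 + 14·1 + 0·1 + 13·1 + 19·-1.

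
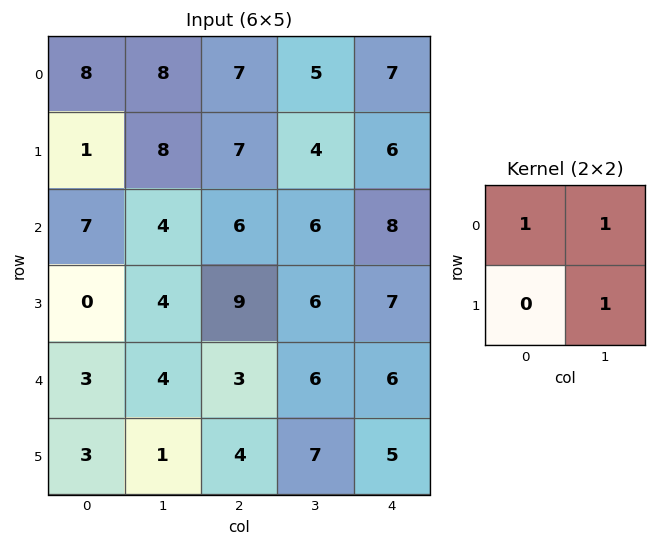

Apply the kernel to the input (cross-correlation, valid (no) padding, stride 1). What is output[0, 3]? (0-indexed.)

18

The receptive field on the input at this output position is [5 7 / 4 6]. Elementwise product with the kernel and sum: 5·1 + 7·1 + 6·1.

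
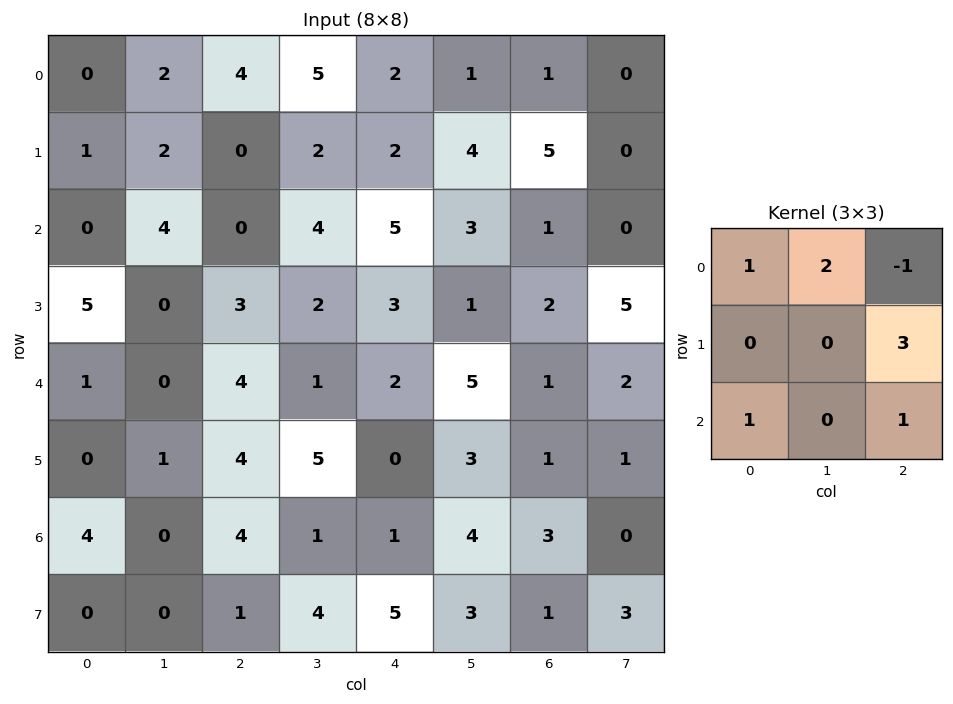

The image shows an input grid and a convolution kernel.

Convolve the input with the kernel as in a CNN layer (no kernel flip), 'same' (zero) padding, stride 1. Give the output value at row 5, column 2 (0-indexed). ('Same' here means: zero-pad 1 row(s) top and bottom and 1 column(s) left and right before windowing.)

23

The receptive field on the zero-padded input at this output position is [0 4 1 / 1 4 5 / 0 4 1]. Elementwise product with the kernel and sum: 0·1 + 4·2 + 1·-1 + 5·3 + 0·1 + 1·1.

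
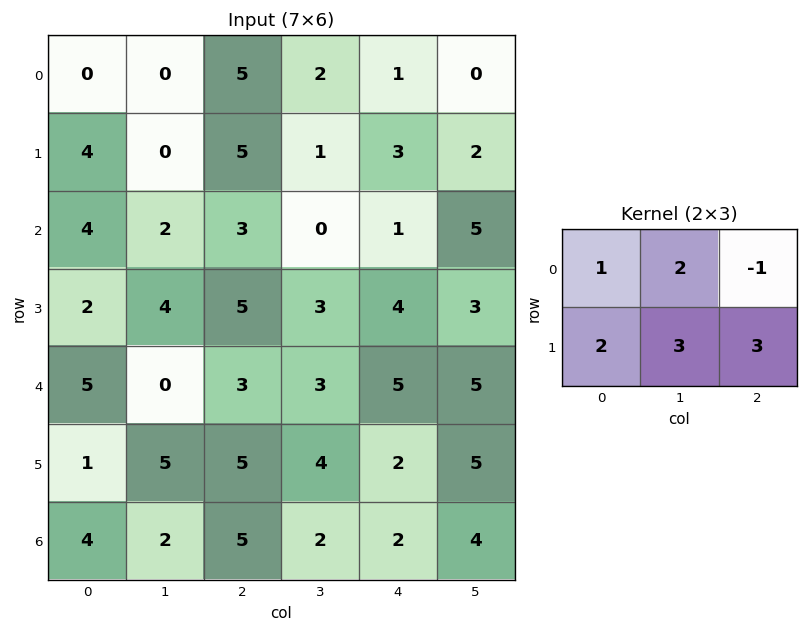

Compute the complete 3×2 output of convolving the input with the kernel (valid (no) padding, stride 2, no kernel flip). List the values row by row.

Output[0,0]: The receptive field on the input at this output position is [0 0 5 / 4 0 5]. Elementwise product with the kernel and sum: 0·1 + 0·2 + 5·-1 + 4·2 + 0·3 + 5·3.

18 30
36 33
34 32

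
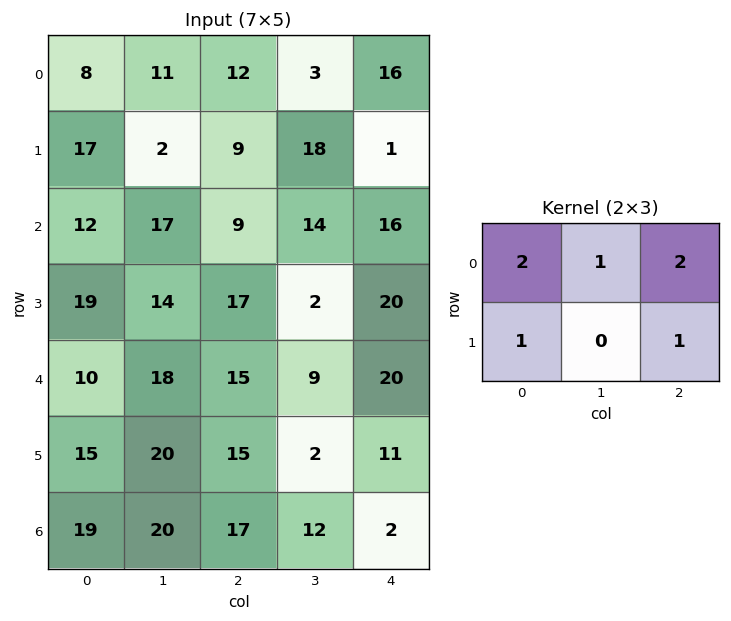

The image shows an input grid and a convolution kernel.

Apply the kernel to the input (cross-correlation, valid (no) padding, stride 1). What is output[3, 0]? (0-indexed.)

111

The receptive field on the input at this output position is [19 14 17 / 10 18 15]. Elementwise product with the kernel and sum: 19·2 + 14·1 + 17·2 + 10·1 + 15·1.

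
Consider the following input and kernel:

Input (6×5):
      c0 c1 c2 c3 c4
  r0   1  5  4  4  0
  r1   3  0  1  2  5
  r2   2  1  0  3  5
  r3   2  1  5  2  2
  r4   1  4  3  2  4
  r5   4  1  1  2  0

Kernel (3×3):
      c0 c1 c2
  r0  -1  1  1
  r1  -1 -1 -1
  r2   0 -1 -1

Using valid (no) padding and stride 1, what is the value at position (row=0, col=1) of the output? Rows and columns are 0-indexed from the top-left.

-3

The receptive field on the input at this output position is [5 4 4 / 0 1 2 / 1 0 3]. Elementwise product with the kernel and sum: 5·-1 + 4·1 + 4·1 + 0·-1 + 1·-1 + 2·-1 + 0·-1 + 3·-1.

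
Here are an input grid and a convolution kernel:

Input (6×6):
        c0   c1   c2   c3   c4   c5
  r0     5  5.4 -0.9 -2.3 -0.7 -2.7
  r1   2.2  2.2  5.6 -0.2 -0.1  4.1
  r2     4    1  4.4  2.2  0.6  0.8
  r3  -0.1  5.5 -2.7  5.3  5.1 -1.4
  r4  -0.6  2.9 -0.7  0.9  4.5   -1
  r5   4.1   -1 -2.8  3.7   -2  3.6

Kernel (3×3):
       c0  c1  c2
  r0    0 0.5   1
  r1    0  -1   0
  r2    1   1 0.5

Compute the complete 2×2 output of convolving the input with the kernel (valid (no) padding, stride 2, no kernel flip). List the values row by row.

6.8 5.25
1.35 -1.15

Output[0,0]: The receptive field on the input at this output position is [5 5.4 -0.9 / 2.2 2.2 5.6 / 4 1 4.4]. Elementwise product with the kernel and sum: 5.4·0.5 + -0.9·1 + 2.2·-1 + 4·1 + 1·1 + 4.4·0.5.
Output[0,1]: The receptive field on the input at this output position is [-0.9 -2.3 -0.7 / 5.6 -0.2 -0.1 / 4.4 2.2 0.6]. Elementwise product with the kernel and sum: -2.3·0.5 + -0.7·1 + -0.2·-1 + 4.4·1 + 2.2·1 + 0.6·0.5.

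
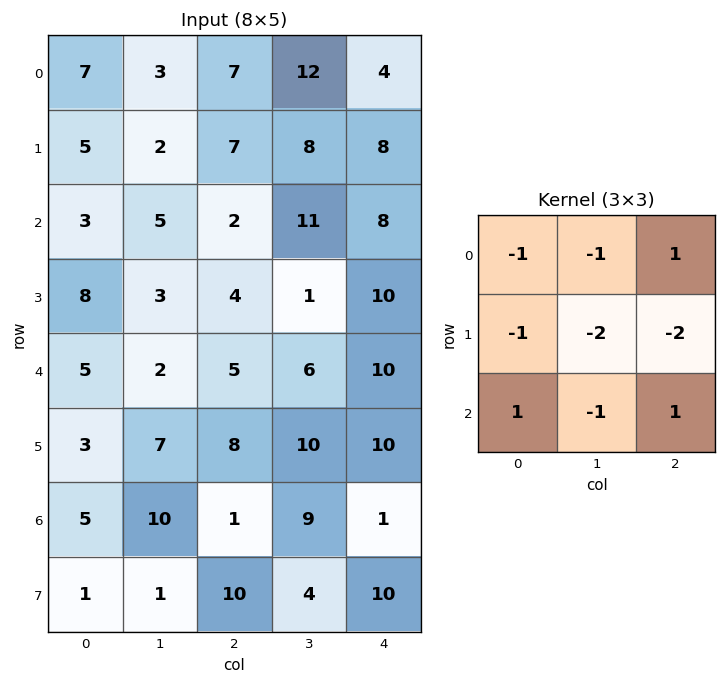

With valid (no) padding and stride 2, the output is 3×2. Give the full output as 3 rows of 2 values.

Output[0,0]: The receptive field on the input at this output position is [7 3 7 / 5 2 7 / 3 5 2]. Elementwise product with the kernel and sum: 7·-1 + 3·-1 + 7·1 + 5·-1 + 2·-2 + 7·-2 + 3·1 + 5·-1 + 2·1.

-26 -55
-20 -22
-39 -56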